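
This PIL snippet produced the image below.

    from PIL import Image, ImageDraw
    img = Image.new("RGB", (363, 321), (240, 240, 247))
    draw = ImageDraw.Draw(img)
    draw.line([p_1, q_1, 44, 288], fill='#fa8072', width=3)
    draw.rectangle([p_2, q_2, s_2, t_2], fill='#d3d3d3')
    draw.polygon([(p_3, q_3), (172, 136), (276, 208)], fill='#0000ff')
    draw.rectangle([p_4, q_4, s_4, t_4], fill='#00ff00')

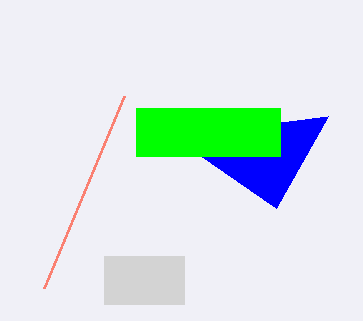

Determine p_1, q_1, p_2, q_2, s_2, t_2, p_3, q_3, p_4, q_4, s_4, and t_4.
p_1 = 124; q_1 = 96; p_2 = 104; q_2 = 256; s_2 = 184; t_2 = 304; p_3 = 328; q_3 = 116; p_4 = 136; q_4 = 108; s_4 = 280; t_4 = 156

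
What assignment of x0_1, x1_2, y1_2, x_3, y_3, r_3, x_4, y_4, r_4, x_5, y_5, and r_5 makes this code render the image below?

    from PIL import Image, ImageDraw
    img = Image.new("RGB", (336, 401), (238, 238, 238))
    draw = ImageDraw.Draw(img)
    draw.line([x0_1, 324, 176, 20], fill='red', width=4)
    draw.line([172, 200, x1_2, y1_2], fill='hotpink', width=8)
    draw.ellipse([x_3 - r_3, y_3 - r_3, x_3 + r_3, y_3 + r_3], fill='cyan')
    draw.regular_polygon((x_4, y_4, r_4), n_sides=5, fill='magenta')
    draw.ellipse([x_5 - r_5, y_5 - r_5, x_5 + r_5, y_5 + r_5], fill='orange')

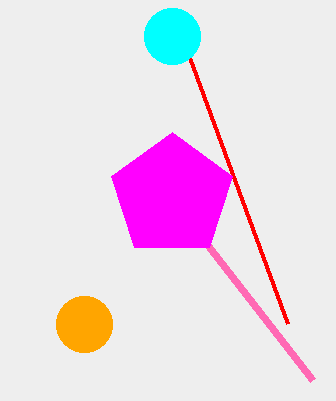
x0_1 = 288
x1_2 = 312
y1_2 = 380
x_3 = 172
y_3 = 36
r_3 = 28
x_4 = 172
y_4 = 196
r_4 = 64
x_5 = 84
y_5 = 324
r_5 = 28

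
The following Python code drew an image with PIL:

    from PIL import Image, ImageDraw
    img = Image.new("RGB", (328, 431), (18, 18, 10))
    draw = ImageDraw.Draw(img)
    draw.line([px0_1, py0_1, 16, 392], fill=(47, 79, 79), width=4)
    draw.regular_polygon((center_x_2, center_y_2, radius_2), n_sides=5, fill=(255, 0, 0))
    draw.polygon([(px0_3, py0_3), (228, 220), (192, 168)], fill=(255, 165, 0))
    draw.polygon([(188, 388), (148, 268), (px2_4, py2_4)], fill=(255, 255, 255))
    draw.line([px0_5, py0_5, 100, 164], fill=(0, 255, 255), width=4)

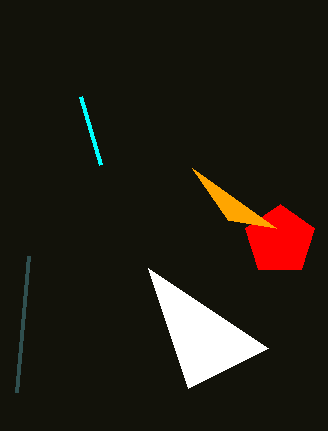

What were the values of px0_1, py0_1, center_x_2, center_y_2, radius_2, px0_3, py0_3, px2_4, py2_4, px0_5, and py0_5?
px0_1 = 28
py0_1 = 256
center_x_2 = 280
center_y_2 = 240
radius_2 = 36
px0_3 = 276
py0_3 = 228
px2_4 = 268
py2_4 = 348
px0_5 = 80
py0_5 = 96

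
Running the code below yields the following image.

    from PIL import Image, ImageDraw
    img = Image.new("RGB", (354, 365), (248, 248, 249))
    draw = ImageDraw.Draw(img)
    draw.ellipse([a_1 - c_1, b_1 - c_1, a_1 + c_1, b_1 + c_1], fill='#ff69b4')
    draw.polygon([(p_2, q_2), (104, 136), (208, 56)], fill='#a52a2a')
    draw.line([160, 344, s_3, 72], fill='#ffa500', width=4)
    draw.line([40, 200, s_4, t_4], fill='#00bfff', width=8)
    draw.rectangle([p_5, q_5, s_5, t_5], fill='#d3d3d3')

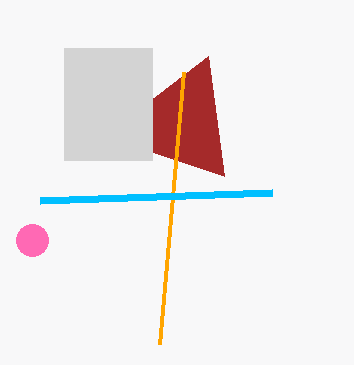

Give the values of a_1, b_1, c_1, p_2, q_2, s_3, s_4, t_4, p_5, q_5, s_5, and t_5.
a_1 = 32
b_1 = 240
c_1 = 16
p_2 = 224
q_2 = 176
s_3 = 184
s_4 = 272
t_4 = 192
p_5 = 64
q_5 = 48
s_5 = 152
t_5 = 160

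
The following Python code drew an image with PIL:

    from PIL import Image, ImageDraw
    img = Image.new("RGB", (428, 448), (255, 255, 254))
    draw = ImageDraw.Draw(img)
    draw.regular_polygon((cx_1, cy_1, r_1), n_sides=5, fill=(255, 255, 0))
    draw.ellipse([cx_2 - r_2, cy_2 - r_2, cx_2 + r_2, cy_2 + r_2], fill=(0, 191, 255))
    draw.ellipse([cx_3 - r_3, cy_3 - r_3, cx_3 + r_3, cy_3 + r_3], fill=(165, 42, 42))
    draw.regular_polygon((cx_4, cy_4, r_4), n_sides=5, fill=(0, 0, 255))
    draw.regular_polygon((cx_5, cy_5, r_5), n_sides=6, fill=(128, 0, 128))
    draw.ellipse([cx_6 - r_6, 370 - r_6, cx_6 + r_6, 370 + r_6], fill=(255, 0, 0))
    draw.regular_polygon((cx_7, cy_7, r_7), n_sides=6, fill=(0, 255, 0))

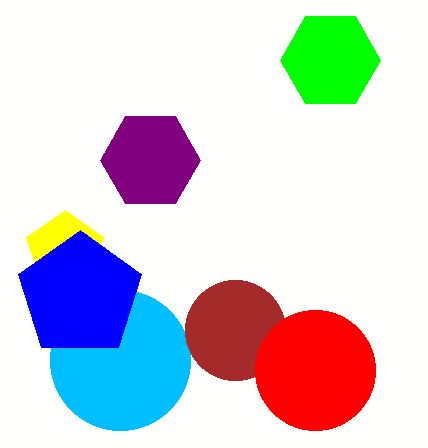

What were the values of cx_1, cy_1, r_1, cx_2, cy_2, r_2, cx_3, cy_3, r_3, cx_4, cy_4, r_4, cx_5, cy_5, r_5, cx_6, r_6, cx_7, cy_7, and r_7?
cx_1 = 65, cy_1 = 250, r_1 = 40, cx_2 = 120, cy_2 = 360, r_2 = 70, cx_3 = 235, cy_3 = 330, r_3 = 50, cx_4 = 80, cy_4 = 295, r_4 = 65, cx_5 = 150, cy_5 = 160, r_5 = 50, cx_6 = 315, r_6 = 60, cx_7 = 330, cy_7 = 60, r_7 = 50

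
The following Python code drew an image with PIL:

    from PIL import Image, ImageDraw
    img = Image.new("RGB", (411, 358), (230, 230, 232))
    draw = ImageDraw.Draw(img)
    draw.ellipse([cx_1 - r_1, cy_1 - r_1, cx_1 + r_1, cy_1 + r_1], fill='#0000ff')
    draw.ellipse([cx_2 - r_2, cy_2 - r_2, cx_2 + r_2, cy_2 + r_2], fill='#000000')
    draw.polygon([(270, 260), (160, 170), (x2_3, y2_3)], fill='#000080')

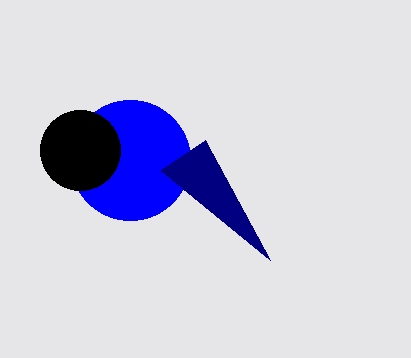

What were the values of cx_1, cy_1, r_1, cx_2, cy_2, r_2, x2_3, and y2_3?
cx_1 = 130, cy_1 = 160, r_1 = 60, cx_2 = 80, cy_2 = 150, r_2 = 40, x2_3 = 205, y2_3 = 140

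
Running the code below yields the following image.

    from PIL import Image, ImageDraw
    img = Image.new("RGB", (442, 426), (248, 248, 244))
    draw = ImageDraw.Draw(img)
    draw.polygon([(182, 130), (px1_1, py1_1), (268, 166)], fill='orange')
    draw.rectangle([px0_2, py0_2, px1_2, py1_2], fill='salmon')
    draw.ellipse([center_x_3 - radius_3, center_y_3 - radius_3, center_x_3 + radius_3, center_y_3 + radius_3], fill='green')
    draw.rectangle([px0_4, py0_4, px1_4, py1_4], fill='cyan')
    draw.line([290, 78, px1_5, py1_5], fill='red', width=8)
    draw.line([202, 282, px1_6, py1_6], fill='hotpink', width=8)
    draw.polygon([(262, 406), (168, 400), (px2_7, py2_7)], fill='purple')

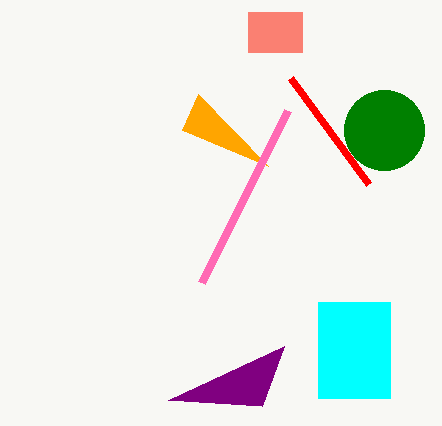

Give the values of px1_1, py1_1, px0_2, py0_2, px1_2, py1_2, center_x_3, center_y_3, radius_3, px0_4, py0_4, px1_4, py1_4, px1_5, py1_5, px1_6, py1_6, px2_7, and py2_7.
px1_1 = 198, py1_1 = 94, px0_2 = 248, py0_2 = 12, px1_2 = 302, py1_2 = 52, center_x_3 = 384, center_y_3 = 130, radius_3 = 40, px0_4 = 318, py0_4 = 302, px1_4 = 390, py1_4 = 398, px1_5 = 368, py1_5 = 184, px1_6 = 288, py1_6 = 110, px2_7 = 284, py2_7 = 346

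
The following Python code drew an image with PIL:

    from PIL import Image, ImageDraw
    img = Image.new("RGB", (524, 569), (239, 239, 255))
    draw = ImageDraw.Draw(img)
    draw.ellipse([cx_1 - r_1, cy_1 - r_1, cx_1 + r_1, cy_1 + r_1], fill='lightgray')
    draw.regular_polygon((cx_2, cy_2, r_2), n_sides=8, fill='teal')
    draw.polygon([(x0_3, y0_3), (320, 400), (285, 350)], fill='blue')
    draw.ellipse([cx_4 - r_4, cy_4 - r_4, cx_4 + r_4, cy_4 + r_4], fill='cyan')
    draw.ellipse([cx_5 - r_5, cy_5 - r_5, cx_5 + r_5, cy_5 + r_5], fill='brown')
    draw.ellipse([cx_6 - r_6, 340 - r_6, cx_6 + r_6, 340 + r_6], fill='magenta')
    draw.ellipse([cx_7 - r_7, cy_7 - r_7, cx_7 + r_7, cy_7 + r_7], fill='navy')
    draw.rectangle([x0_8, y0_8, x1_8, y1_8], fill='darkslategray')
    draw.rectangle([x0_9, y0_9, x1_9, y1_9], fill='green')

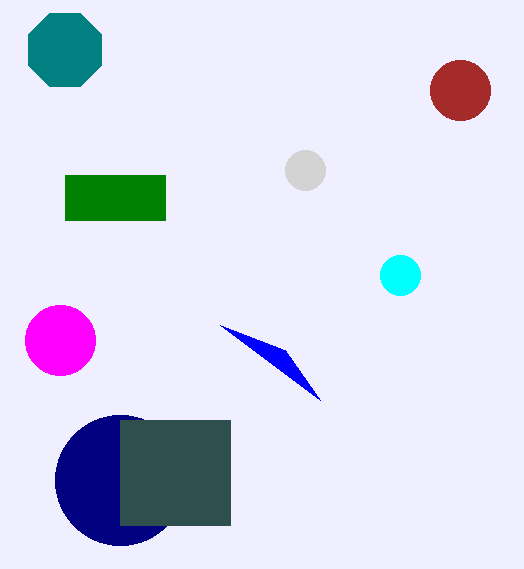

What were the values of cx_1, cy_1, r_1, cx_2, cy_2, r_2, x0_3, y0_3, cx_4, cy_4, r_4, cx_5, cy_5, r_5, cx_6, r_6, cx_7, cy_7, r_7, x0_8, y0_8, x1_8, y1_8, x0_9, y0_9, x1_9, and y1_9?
cx_1 = 305, cy_1 = 170, r_1 = 20, cx_2 = 65, cy_2 = 50, r_2 = 40, x0_3 = 220, y0_3 = 325, cx_4 = 400, cy_4 = 275, r_4 = 20, cx_5 = 460, cy_5 = 90, r_5 = 30, cx_6 = 60, r_6 = 35, cx_7 = 120, cy_7 = 480, r_7 = 65, x0_8 = 120, y0_8 = 420, x1_8 = 230, y1_8 = 525, x0_9 = 65, y0_9 = 175, x1_9 = 165, y1_9 = 220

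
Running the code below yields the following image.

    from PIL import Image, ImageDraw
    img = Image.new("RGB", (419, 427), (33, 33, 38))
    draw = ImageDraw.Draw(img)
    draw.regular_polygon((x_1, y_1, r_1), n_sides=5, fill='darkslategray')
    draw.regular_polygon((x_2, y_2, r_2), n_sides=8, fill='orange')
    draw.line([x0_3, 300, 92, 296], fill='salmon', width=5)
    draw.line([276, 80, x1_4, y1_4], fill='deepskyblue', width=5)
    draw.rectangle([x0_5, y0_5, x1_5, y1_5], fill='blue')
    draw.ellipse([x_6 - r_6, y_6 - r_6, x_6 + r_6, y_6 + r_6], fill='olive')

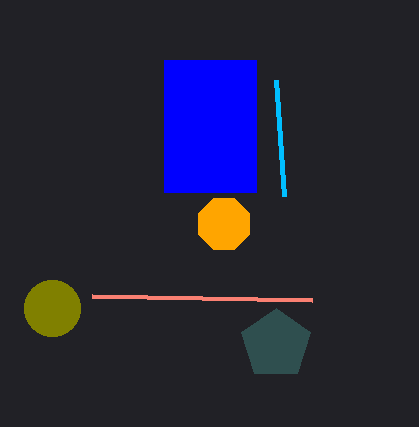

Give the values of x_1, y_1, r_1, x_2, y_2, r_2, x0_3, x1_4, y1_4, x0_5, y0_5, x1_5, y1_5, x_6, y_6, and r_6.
x_1 = 276, y_1 = 344, r_1 = 36, x_2 = 224, y_2 = 224, r_2 = 28, x0_3 = 312, x1_4 = 284, y1_4 = 196, x0_5 = 164, y0_5 = 60, x1_5 = 256, y1_5 = 192, x_6 = 52, y_6 = 308, r_6 = 28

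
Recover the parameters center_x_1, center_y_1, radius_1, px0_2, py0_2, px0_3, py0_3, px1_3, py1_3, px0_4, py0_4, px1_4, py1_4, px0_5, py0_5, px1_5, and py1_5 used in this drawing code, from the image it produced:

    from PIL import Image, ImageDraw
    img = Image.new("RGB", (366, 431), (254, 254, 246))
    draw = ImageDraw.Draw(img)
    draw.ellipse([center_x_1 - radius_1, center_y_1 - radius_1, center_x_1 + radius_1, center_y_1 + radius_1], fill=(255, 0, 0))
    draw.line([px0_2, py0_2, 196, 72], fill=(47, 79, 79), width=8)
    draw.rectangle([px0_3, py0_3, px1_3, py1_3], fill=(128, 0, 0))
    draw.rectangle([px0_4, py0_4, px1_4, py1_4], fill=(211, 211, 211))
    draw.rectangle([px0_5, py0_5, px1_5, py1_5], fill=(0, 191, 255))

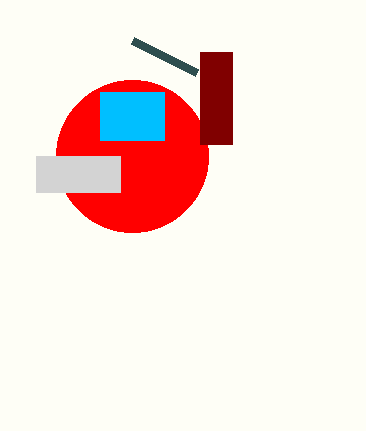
center_x_1 = 132, center_y_1 = 156, radius_1 = 76, px0_2 = 132, py0_2 = 40, px0_3 = 200, py0_3 = 52, px1_3 = 232, py1_3 = 144, px0_4 = 36, py0_4 = 156, px1_4 = 120, py1_4 = 192, px0_5 = 100, py0_5 = 92, px1_5 = 164, py1_5 = 140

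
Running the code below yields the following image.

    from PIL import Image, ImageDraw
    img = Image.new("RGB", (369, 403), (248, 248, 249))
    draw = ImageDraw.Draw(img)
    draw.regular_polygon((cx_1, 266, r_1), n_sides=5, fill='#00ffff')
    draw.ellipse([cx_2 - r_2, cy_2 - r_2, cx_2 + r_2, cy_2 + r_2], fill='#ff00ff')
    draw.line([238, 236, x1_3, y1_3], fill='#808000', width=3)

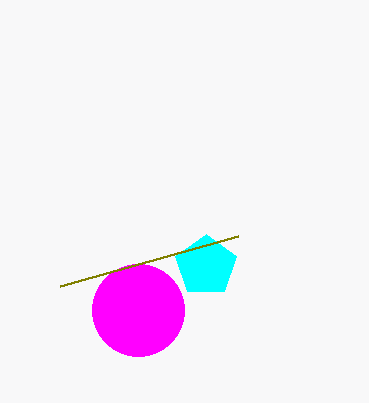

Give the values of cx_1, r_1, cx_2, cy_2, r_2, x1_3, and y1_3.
cx_1 = 206
r_1 = 32
cx_2 = 138
cy_2 = 310
r_2 = 46
x1_3 = 60
y1_3 = 286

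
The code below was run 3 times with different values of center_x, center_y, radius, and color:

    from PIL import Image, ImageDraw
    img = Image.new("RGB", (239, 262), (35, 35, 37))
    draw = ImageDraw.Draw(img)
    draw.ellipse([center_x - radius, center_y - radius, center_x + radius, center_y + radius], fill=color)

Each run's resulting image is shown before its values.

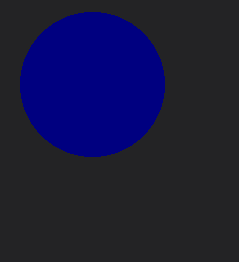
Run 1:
center_x = 92, center_y = 84, radius = 72, color = 'navy'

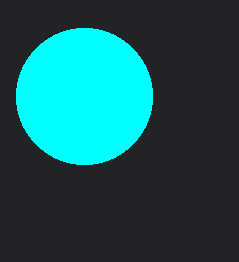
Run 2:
center_x = 84; center_y = 96; radius = 68; color = 'cyan'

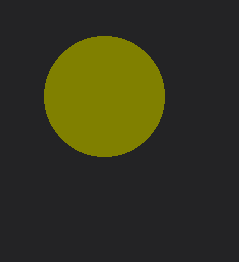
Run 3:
center_x = 104
center_y = 96
radius = 60
color = 'olive'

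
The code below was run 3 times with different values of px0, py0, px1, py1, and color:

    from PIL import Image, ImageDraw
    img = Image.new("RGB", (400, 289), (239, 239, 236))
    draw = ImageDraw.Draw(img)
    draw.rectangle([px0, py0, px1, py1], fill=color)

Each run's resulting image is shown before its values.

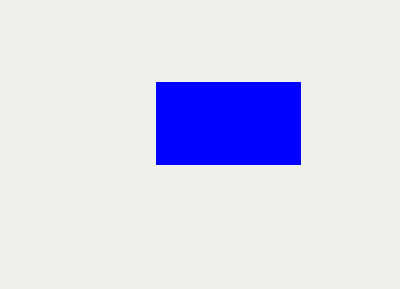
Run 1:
px0 = 156, py0 = 82, px1 = 300, py1 = 164, color = 'blue'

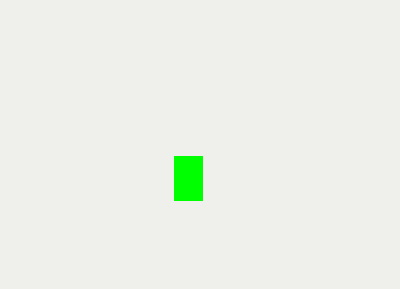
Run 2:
px0 = 174
py0 = 156
px1 = 202
py1 = 200
color = 'lime'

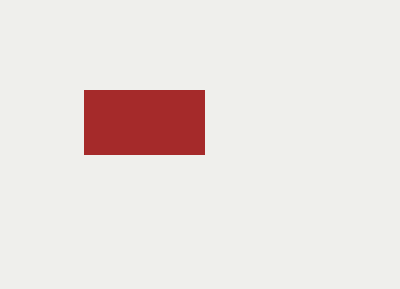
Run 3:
px0 = 84
py0 = 90
px1 = 204
py1 = 154
color = 'brown'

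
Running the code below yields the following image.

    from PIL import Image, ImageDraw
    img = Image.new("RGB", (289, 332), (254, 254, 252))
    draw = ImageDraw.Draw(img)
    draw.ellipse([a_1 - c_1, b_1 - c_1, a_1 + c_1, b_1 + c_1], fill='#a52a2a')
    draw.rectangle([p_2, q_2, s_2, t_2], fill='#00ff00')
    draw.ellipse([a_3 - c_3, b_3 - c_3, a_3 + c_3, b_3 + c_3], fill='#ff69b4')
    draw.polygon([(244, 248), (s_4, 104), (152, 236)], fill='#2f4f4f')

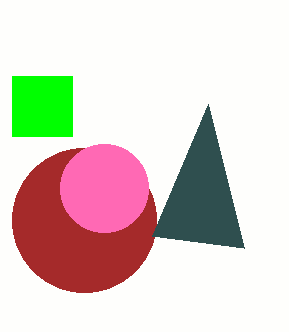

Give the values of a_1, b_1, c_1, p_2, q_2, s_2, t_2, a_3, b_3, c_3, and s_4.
a_1 = 84; b_1 = 220; c_1 = 72; p_2 = 12; q_2 = 76; s_2 = 72; t_2 = 136; a_3 = 104; b_3 = 188; c_3 = 44; s_4 = 208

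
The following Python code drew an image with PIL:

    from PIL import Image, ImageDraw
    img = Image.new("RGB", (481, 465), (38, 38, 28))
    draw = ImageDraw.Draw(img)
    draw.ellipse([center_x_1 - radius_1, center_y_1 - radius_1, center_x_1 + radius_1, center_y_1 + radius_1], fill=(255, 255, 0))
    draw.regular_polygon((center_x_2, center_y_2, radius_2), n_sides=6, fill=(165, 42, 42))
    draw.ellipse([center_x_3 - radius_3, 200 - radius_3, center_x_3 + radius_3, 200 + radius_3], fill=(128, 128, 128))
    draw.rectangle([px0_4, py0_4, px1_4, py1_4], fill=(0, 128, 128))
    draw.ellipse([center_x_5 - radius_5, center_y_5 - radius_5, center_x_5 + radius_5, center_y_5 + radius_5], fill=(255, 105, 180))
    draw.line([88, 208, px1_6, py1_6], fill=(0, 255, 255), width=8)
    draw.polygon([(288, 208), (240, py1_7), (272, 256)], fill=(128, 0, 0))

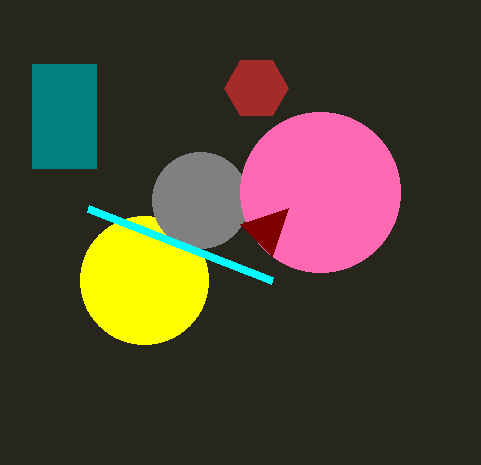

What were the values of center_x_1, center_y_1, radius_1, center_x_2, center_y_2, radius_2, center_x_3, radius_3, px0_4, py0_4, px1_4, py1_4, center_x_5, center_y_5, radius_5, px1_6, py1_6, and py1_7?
center_x_1 = 144; center_y_1 = 280; radius_1 = 64; center_x_2 = 256; center_y_2 = 88; radius_2 = 32; center_x_3 = 200; radius_3 = 48; px0_4 = 32; py0_4 = 64; px1_4 = 96; py1_4 = 168; center_x_5 = 320; center_y_5 = 192; radius_5 = 80; px1_6 = 272; py1_6 = 280; py1_7 = 224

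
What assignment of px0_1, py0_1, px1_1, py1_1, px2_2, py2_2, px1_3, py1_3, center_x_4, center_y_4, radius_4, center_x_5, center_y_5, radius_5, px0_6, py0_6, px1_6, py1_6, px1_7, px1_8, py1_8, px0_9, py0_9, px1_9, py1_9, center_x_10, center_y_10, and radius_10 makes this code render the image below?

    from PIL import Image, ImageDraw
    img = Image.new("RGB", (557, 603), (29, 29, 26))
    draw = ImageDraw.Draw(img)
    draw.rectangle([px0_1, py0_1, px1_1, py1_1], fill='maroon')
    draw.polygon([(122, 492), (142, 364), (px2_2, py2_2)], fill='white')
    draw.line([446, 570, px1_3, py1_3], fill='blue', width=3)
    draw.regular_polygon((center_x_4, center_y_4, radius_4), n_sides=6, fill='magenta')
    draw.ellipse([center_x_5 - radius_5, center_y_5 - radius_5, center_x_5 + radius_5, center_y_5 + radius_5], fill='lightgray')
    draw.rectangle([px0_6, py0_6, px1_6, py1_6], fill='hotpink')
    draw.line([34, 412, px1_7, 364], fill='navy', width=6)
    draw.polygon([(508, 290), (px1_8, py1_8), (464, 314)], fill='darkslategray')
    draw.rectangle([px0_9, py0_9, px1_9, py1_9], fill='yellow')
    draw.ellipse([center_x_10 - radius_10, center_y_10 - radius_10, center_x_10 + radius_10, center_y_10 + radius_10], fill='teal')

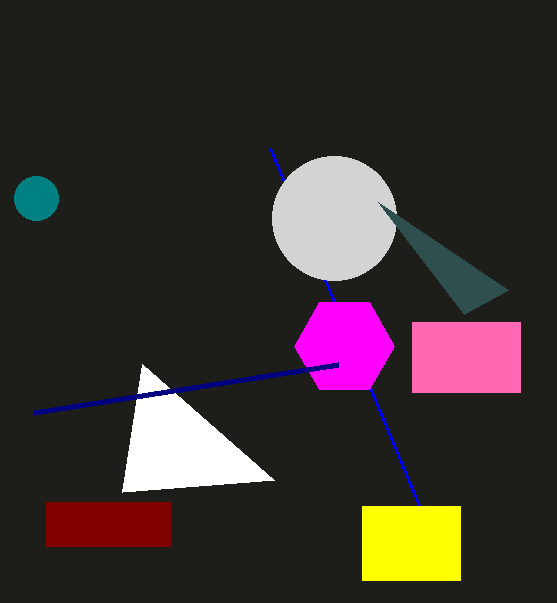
px0_1 = 46; py0_1 = 502; px1_1 = 170; py1_1 = 546; px2_2 = 274; py2_2 = 480; px1_3 = 270; py1_3 = 148; center_x_4 = 344; center_y_4 = 346; radius_4 = 50; center_x_5 = 334; center_y_5 = 218; radius_5 = 62; px0_6 = 412; py0_6 = 322; px1_6 = 520; py1_6 = 392; px1_7 = 338; px1_8 = 378; py1_8 = 202; px0_9 = 362; py0_9 = 506; px1_9 = 460; py1_9 = 580; center_x_10 = 36; center_y_10 = 198; radius_10 = 22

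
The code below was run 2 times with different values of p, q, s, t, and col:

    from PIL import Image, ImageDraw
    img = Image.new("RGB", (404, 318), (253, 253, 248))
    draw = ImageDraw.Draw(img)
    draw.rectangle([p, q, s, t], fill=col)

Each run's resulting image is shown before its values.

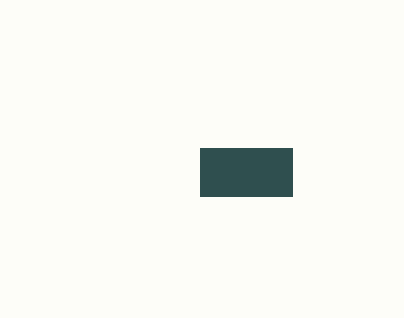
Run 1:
p = 200; q = 148; s = 292; t = 196; col = 'darkslategray'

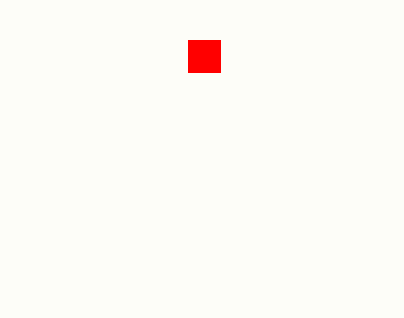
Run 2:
p = 188, q = 40, s = 220, t = 72, col = 'red'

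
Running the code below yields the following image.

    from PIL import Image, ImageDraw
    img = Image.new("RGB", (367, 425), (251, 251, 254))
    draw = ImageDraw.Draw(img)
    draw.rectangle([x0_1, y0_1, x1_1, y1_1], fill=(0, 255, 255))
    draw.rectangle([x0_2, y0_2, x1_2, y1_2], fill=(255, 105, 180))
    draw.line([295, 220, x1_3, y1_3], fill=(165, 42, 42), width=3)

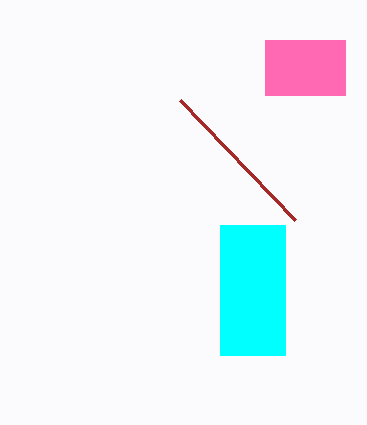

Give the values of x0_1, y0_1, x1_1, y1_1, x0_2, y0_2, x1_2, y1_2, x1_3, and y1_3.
x0_1 = 220
y0_1 = 225
x1_1 = 285
y1_1 = 355
x0_2 = 265
y0_2 = 40
x1_2 = 345
y1_2 = 95
x1_3 = 180
y1_3 = 100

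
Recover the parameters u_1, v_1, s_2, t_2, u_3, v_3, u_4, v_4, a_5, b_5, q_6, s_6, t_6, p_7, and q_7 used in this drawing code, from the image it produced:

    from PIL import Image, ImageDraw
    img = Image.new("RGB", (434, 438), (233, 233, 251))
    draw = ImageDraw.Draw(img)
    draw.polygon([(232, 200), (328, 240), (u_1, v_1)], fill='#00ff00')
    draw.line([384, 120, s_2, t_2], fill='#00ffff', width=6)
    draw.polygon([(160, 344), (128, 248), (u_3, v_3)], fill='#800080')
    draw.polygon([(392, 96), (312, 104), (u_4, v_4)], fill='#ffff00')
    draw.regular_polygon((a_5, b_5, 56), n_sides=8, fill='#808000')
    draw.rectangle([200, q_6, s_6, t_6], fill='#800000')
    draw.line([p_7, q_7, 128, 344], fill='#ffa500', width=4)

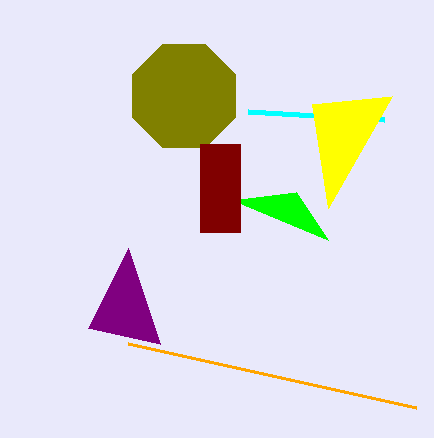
u_1 = 296; v_1 = 192; s_2 = 248; t_2 = 112; u_3 = 88; v_3 = 328; u_4 = 328; v_4 = 208; a_5 = 184; b_5 = 96; q_6 = 144; s_6 = 240; t_6 = 232; p_7 = 416; q_7 = 408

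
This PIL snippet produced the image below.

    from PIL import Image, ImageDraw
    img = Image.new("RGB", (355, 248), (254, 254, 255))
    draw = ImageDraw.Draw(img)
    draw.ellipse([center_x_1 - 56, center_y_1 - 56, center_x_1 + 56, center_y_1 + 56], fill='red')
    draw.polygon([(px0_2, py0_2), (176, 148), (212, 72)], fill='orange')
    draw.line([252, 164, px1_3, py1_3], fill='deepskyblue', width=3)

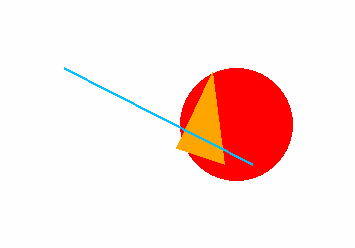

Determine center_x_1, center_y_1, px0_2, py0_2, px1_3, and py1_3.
center_x_1 = 236, center_y_1 = 124, px0_2 = 224, py0_2 = 164, px1_3 = 64, py1_3 = 68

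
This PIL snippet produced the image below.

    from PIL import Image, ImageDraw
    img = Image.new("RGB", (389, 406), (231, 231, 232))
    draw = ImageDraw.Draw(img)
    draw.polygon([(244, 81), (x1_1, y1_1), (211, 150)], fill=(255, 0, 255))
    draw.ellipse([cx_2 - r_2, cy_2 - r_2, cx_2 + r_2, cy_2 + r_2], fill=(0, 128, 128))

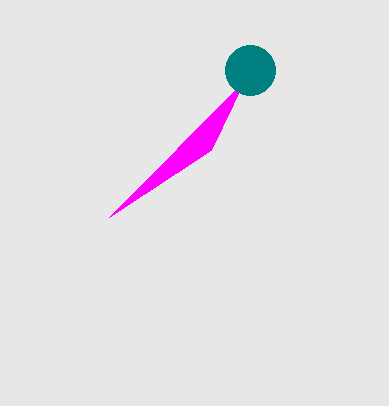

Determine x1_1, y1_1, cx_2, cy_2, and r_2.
x1_1 = 109, y1_1 = 217, cx_2 = 250, cy_2 = 70, r_2 = 25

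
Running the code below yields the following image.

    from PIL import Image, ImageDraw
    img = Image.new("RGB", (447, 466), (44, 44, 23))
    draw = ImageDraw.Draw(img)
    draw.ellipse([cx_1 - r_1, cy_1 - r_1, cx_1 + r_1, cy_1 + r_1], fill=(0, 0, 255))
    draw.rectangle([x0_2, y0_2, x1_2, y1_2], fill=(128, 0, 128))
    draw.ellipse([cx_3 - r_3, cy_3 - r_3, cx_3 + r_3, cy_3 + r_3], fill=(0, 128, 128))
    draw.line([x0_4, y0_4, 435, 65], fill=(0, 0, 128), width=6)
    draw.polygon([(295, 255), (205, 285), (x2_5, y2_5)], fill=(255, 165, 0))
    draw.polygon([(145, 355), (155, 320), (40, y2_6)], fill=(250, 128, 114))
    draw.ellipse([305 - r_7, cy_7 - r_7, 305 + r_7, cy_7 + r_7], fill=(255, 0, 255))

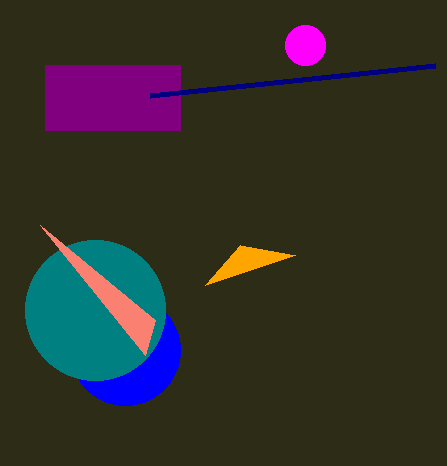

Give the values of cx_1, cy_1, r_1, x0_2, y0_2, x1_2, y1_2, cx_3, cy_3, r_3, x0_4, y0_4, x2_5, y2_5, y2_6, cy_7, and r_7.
cx_1 = 125, cy_1 = 350, r_1 = 55, x0_2 = 45, y0_2 = 65, x1_2 = 180, y1_2 = 130, cx_3 = 95, cy_3 = 310, r_3 = 70, x0_4 = 150, y0_4 = 95, x2_5 = 240, y2_5 = 245, y2_6 = 225, cy_7 = 45, r_7 = 20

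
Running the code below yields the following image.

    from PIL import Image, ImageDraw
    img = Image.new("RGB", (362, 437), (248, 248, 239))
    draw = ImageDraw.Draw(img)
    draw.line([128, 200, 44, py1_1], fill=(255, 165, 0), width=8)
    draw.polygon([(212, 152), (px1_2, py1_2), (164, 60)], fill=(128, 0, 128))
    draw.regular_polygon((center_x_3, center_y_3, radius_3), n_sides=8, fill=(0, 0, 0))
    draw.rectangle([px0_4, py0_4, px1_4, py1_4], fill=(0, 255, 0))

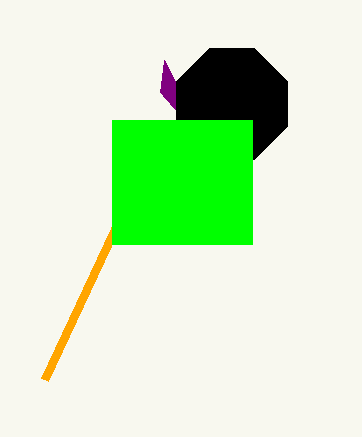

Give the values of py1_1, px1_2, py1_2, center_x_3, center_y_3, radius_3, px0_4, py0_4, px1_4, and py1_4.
py1_1 = 380
px1_2 = 160
py1_2 = 92
center_x_3 = 232
center_y_3 = 104
radius_3 = 60
px0_4 = 112
py0_4 = 120
px1_4 = 252
py1_4 = 244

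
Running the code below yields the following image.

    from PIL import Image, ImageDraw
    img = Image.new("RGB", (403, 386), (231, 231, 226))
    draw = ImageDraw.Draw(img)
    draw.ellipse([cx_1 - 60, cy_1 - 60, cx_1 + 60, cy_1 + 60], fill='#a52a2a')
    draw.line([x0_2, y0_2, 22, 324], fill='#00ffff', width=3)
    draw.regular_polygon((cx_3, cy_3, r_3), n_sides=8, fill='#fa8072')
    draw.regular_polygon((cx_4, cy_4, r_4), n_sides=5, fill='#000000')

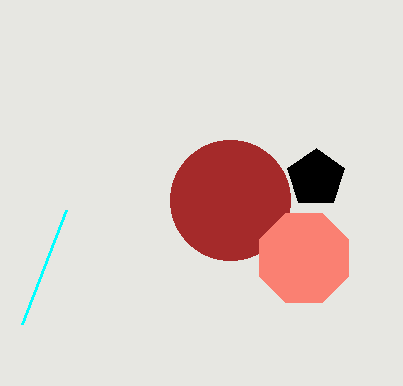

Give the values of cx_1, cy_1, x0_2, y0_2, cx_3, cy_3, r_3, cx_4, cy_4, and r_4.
cx_1 = 230
cy_1 = 200
x0_2 = 66
y0_2 = 210
cx_3 = 304
cy_3 = 258
r_3 = 48
cx_4 = 316
cy_4 = 178
r_4 = 30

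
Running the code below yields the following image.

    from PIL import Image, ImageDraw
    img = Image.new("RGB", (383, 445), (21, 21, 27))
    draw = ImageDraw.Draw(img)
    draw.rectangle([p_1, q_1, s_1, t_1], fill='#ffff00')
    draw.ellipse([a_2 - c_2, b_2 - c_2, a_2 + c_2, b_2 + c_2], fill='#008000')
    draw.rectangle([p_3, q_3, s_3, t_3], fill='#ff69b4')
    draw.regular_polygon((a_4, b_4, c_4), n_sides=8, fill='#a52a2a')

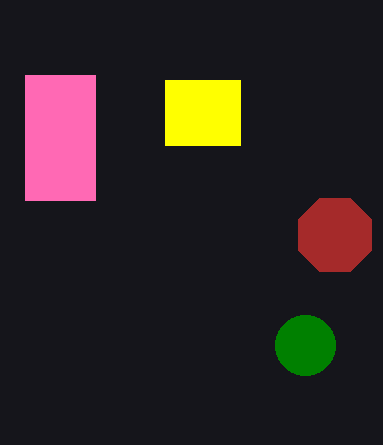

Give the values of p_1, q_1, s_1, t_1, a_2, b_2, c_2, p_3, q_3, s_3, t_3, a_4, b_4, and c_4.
p_1 = 165; q_1 = 80; s_1 = 240; t_1 = 145; a_2 = 305; b_2 = 345; c_2 = 30; p_3 = 25; q_3 = 75; s_3 = 95; t_3 = 200; a_4 = 335; b_4 = 235; c_4 = 40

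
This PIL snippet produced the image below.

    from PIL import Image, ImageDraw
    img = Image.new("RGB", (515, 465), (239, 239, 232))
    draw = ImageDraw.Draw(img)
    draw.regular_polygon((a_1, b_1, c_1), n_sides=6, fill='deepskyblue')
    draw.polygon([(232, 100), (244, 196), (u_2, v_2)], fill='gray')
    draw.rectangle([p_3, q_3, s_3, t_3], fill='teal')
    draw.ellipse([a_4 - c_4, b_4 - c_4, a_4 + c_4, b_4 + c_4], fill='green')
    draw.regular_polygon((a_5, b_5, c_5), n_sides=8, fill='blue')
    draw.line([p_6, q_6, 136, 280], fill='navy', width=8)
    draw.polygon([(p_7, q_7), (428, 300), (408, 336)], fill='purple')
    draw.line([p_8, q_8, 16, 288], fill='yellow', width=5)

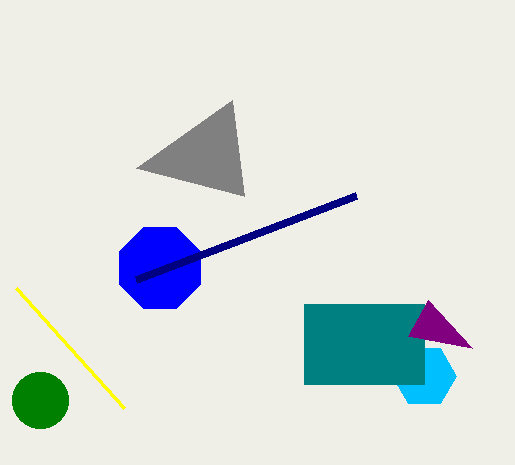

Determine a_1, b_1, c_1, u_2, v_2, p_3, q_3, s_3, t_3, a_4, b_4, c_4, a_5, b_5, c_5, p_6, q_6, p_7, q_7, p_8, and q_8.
a_1 = 424, b_1 = 376, c_1 = 32, u_2 = 136, v_2 = 168, p_3 = 304, q_3 = 304, s_3 = 424, t_3 = 384, a_4 = 40, b_4 = 400, c_4 = 28, a_5 = 160, b_5 = 268, c_5 = 44, p_6 = 356, q_6 = 196, p_7 = 472, q_7 = 348, p_8 = 124, q_8 = 408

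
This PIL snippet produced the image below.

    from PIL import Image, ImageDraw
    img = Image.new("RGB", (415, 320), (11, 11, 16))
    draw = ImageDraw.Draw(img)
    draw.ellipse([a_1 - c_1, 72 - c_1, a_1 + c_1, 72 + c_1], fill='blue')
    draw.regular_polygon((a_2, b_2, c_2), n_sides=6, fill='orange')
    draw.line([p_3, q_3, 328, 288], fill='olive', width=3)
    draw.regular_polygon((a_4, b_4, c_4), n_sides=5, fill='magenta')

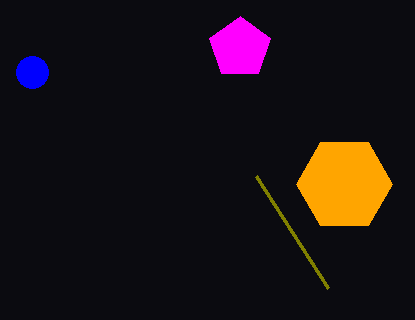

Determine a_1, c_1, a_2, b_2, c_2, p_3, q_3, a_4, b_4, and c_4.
a_1 = 32
c_1 = 16
a_2 = 344
b_2 = 184
c_2 = 48
p_3 = 256
q_3 = 176
a_4 = 240
b_4 = 48
c_4 = 32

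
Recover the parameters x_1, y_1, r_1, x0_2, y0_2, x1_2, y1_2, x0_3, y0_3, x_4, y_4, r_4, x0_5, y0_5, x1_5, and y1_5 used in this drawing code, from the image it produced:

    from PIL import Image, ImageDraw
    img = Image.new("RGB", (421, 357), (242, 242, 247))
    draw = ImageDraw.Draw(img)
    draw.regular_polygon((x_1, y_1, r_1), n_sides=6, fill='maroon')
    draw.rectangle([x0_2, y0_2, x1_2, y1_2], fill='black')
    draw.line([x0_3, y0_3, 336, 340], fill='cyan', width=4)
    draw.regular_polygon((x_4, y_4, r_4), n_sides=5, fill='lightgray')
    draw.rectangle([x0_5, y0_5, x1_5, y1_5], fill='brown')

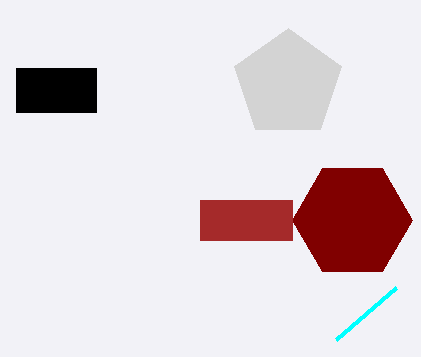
x_1 = 352, y_1 = 220, r_1 = 60, x0_2 = 16, y0_2 = 68, x1_2 = 96, y1_2 = 112, x0_3 = 396, y0_3 = 288, x_4 = 288, y_4 = 84, r_4 = 56, x0_5 = 200, y0_5 = 200, x1_5 = 292, y1_5 = 240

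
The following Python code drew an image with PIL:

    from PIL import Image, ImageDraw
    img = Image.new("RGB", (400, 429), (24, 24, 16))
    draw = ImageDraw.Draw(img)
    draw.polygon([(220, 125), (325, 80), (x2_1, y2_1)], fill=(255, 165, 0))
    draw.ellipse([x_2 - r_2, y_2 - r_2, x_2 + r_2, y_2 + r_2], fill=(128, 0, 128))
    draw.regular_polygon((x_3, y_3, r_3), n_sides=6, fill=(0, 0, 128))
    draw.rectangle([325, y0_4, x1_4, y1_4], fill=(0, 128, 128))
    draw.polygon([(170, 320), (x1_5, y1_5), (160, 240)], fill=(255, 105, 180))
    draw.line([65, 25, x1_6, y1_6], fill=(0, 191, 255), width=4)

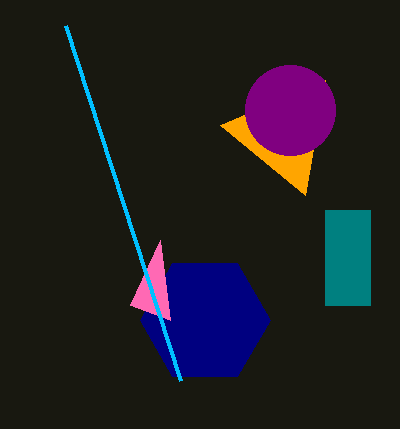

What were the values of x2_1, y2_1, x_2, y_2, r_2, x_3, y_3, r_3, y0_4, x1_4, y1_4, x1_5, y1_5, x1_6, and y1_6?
x2_1 = 305
y2_1 = 195
x_2 = 290
y_2 = 110
r_2 = 45
x_3 = 205
y_3 = 320
r_3 = 65
y0_4 = 210
x1_4 = 370
y1_4 = 305
x1_5 = 130
y1_5 = 305
x1_6 = 180
y1_6 = 380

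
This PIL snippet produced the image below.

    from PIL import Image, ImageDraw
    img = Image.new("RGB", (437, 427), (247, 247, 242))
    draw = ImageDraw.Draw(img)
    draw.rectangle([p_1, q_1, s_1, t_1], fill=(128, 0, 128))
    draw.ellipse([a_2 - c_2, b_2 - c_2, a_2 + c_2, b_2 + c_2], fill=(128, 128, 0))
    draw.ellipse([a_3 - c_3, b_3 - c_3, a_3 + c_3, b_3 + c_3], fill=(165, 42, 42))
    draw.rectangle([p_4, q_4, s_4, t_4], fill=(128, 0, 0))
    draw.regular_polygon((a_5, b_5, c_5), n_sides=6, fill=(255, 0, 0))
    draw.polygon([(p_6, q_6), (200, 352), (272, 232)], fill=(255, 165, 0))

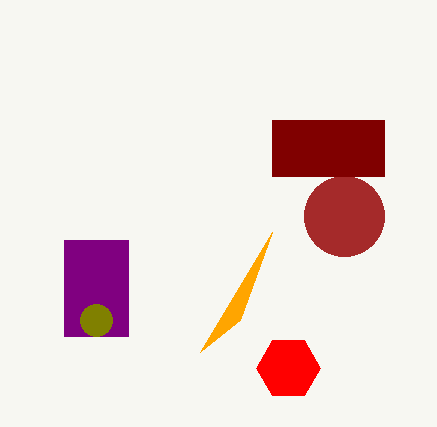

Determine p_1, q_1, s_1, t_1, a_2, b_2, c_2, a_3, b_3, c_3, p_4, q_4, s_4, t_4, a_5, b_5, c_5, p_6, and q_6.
p_1 = 64, q_1 = 240, s_1 = 128, t_1 = 336, a_2 = 96, b_2 = 320, c_2 = 16, a_3 = 344, b_3 = 216, c_3 = 40, p_4 = 272, q_4 = 120, s_4 = 384, t_4 = 176, a_5 = 288, b_5 = 368, c_5 = 32, p_6 = 240, q_6 = 320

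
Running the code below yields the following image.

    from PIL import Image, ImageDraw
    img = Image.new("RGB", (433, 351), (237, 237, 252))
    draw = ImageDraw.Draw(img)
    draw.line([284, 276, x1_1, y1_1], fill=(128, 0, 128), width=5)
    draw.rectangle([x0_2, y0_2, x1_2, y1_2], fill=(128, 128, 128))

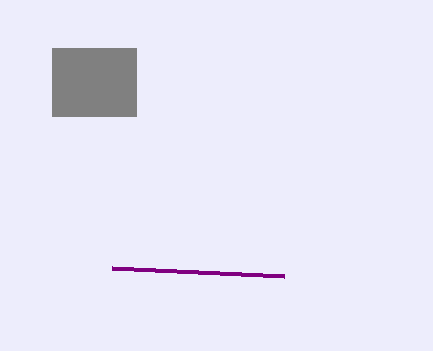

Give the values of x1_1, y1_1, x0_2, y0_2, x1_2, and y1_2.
x1_1 = 112; y1_1 = 268; x0_2 = 52; y0_2 = 48; x1_2 = 136; y1_2 = 116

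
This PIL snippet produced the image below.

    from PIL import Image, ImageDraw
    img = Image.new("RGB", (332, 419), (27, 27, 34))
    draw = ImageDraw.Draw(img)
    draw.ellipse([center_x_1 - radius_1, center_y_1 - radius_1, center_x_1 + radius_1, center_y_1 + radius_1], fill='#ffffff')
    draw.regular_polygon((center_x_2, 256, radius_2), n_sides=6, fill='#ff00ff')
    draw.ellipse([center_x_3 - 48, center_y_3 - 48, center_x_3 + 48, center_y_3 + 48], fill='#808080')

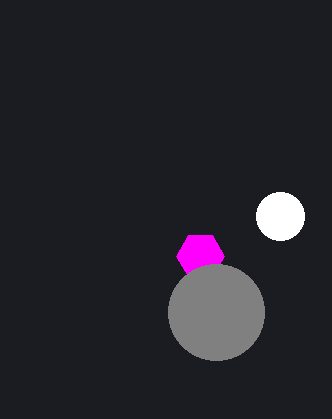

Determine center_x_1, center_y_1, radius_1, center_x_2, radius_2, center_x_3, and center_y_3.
center_x_1 = 280
center_y_1 = 216
radius_1 = 24
center_x_2 = 200
radius_2 = 24
center_x_3 = 216
center_y_3 = 312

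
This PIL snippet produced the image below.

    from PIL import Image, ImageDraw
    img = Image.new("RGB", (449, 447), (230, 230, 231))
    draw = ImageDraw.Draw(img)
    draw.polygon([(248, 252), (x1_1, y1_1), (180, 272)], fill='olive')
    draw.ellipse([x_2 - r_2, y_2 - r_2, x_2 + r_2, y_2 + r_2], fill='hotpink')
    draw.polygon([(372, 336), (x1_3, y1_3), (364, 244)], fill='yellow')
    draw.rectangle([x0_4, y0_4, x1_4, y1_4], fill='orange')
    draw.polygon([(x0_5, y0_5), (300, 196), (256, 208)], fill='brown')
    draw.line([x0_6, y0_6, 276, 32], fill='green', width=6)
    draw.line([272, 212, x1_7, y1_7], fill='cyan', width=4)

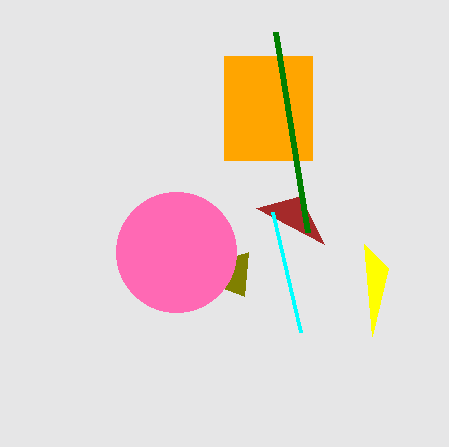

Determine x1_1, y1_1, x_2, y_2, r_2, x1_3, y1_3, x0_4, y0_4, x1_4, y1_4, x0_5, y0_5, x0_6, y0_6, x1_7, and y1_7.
x1_1 = 244
y1_1 = 296
x_2 = 176
y_2 = 252
r_2 = 60
x1_3 = 388
y1_3 = 268
x0_4 = 224
y0_4 = 56
x1_4 = 312
y1_4 = 160
x0_5 = 324
y0_5 = 244
x0_6 = 308
y0_6 = 232
x1_7 = 300
y1_7 = 332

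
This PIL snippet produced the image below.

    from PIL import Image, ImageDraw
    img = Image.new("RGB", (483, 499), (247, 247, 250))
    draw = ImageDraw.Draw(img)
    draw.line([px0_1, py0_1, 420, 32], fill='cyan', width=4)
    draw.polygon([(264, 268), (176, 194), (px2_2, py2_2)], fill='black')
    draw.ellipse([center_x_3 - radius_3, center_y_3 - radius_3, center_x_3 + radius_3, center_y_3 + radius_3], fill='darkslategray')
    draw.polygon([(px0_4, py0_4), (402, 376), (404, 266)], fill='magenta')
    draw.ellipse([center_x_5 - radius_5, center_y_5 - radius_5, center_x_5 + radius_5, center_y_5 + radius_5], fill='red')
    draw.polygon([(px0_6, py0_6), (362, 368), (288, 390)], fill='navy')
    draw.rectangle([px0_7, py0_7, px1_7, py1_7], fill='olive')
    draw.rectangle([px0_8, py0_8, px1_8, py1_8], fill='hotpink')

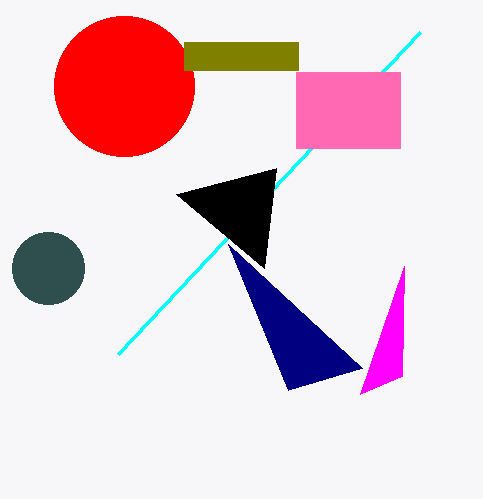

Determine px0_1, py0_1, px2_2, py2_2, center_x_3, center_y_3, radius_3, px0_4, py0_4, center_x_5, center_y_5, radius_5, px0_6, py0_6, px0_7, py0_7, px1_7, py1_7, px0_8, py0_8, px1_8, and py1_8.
px0_1 = 118; py0_1 = 354; px2_2 = 276; py2_2 = 168; center_x_3 = 48; center_y_3 = 268; radius_3 = 36; px0_4 = 360; py0_4 = 394; center_x_5 = 124; center_y_5 = 86; radius_5 = 70; px0_6 = 228; py0_6 = 244; px0_7 = 184; py0_7 = 42; px1_7 = 298; py1_7 = 70; px0_8 = 296; py0_8 = 72; px1_8 = 400; py1_8 = 148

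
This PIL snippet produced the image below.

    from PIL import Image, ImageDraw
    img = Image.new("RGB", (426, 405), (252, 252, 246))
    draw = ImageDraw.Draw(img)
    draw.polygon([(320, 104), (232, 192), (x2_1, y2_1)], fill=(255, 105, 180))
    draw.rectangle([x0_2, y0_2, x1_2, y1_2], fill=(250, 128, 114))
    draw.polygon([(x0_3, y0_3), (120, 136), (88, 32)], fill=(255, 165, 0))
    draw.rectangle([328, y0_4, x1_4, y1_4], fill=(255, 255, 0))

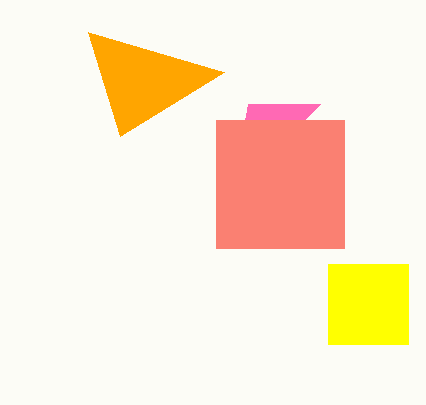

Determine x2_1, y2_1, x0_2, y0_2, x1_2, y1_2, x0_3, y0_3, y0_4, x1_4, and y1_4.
x2_1 = 248
y2_1 = 104
x0_2 = 216
y0_2 = 120
x1_2 = 344
y1_2 = 248
x0_3 = 224
y0_3 = 72
y0_4 = 264
x1_4 = 408
y1_4 = 344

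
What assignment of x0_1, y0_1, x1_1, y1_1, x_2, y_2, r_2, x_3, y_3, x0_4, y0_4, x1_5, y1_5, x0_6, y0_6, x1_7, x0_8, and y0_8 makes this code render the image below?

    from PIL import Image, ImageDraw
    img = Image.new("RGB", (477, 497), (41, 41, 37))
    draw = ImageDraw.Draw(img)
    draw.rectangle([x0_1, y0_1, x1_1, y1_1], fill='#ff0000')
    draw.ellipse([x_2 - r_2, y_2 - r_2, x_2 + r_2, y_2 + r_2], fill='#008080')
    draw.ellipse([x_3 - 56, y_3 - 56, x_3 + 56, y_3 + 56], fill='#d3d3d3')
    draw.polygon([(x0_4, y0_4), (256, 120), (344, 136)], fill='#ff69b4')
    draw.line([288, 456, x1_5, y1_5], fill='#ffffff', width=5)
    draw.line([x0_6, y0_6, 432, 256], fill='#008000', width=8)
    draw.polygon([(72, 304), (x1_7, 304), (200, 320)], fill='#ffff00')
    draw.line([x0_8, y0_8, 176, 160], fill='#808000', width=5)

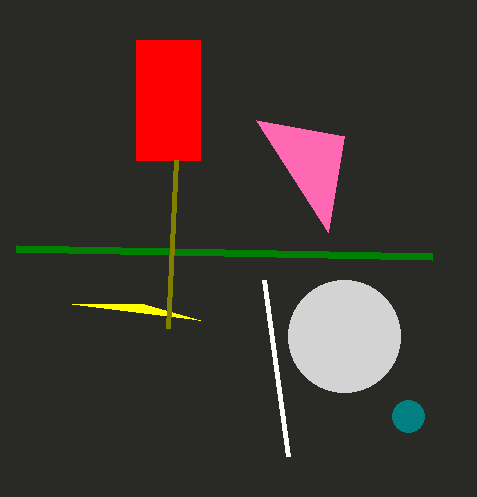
x0_1 = 136, y0_1 = 40, x1_1 = 200, y1_1 = 160, x_2 = 408, y_2 = 416, r_2 = 16, x_3 = 344, y_3 = 336, x0_4 = 328, y0_4 = 232, x1_5 = 264, y1_5 = 280, x0_6 = 16, y0_6 = 248, x1_7 = 144, x0_8 = 168, y0_8 = 328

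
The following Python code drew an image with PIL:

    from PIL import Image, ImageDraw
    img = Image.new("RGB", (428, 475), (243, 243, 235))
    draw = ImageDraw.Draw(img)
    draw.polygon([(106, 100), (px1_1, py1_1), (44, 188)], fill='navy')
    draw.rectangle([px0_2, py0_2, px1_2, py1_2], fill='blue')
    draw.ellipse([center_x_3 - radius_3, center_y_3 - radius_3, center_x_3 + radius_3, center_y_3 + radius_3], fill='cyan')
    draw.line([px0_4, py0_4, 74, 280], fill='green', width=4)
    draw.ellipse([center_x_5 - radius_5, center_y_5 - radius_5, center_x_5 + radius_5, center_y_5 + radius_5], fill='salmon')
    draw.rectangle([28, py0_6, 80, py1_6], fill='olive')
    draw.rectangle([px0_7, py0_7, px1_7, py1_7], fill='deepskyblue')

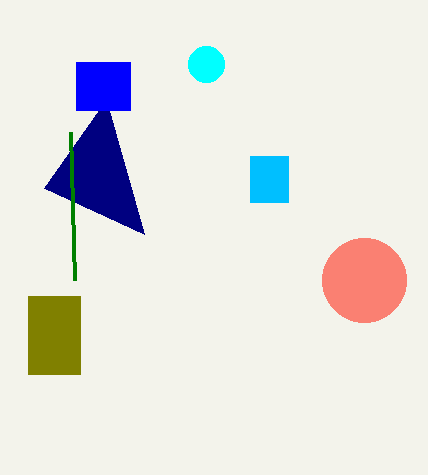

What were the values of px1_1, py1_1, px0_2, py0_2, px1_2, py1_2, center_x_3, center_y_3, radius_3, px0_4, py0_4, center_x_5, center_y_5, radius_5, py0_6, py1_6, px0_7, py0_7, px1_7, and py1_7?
px1_1 = 144; py1_1 = 234; px0_2 = 76; py0_2 = 62; px1_2 = 130; py1_2 = 110; center_x_3 = 206; center_y_3 = 64; radius_3 = 18; px0_4 = 70; py0_4 = 132; center_x_5 = 364; center_y_5 = 280; radius_5 = 42; py0_6 = 296; py1_6 = 374; px0_7 = 250; py0_7 = 156; px1_7 = 288; py1_7 = 202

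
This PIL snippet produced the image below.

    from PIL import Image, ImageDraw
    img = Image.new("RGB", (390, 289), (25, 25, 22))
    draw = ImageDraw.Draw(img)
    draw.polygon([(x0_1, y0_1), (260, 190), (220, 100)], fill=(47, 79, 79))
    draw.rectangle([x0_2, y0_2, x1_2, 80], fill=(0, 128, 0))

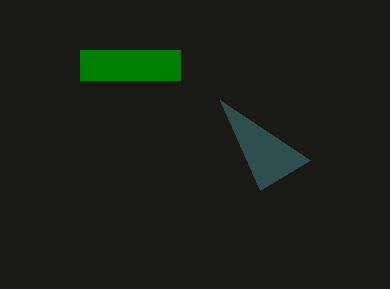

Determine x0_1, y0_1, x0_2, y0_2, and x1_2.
x0_1 = 310
y0_1 = 160
x0_2 = 80
y0_2 = 50
x1_2 = 180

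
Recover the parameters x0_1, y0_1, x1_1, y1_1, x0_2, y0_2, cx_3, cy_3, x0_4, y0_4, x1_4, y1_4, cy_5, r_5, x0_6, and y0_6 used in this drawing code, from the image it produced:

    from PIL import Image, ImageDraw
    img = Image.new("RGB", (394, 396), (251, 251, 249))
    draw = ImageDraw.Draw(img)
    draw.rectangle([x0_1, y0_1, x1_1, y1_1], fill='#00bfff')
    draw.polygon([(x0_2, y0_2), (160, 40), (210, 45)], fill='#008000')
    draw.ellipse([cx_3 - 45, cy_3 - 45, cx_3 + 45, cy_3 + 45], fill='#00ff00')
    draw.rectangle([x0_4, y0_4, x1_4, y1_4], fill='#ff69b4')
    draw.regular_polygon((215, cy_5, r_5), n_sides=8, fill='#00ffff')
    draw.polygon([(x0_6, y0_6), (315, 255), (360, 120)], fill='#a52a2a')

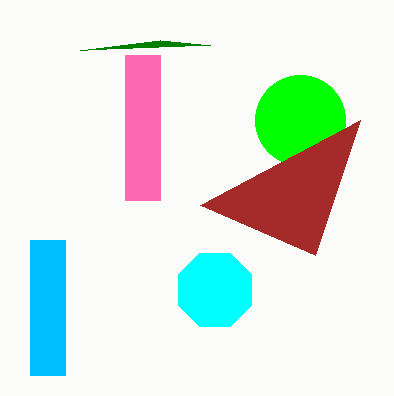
x0_1 = 30, y0_1 = 240, x1_1 = 65, y1_1 = 375, x0_2 = 80, y0_2 = 50, cx_3 = 300, cy_3 = 120, x0_4 = 125, y0_4 = 55, x1_4 = 160, y1_4 = 200, cy_5 = 290, r_5 = 40, x0_6 = 200, y0_6 = 205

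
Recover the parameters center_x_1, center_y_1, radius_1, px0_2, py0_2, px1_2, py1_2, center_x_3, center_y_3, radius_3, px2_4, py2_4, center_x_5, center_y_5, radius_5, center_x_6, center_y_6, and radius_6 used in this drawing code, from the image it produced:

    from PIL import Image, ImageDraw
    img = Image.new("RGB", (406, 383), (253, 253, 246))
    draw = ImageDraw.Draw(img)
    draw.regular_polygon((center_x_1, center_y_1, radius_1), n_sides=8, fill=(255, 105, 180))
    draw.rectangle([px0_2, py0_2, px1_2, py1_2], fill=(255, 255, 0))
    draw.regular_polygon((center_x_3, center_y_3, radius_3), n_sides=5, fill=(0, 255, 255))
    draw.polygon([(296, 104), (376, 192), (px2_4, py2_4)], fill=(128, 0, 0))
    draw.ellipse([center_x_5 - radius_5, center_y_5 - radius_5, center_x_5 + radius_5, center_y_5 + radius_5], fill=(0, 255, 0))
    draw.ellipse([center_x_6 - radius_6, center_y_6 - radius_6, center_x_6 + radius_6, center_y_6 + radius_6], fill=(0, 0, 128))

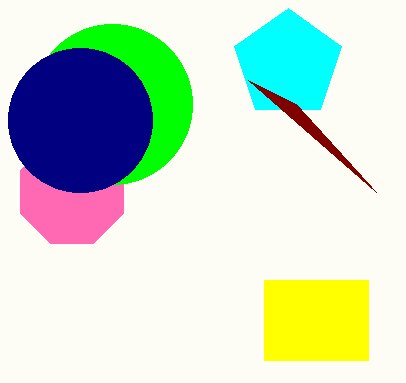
center_x_1 = 72, center_y_1 = 192, radius_1 = 56, px0_2 = 264, py0_2 = 280, px1_2 = 368, py1_2 = 360, center_x_3 = 288, center_y_3 = 64, radius_3 = 56, px2_4 = 248, py2_4 = 80, center_x_5 = 112, center_y_5 = 104, radius_5 = 80, center_x_6 = 80, center_y_6 = 120, radius_6 = 72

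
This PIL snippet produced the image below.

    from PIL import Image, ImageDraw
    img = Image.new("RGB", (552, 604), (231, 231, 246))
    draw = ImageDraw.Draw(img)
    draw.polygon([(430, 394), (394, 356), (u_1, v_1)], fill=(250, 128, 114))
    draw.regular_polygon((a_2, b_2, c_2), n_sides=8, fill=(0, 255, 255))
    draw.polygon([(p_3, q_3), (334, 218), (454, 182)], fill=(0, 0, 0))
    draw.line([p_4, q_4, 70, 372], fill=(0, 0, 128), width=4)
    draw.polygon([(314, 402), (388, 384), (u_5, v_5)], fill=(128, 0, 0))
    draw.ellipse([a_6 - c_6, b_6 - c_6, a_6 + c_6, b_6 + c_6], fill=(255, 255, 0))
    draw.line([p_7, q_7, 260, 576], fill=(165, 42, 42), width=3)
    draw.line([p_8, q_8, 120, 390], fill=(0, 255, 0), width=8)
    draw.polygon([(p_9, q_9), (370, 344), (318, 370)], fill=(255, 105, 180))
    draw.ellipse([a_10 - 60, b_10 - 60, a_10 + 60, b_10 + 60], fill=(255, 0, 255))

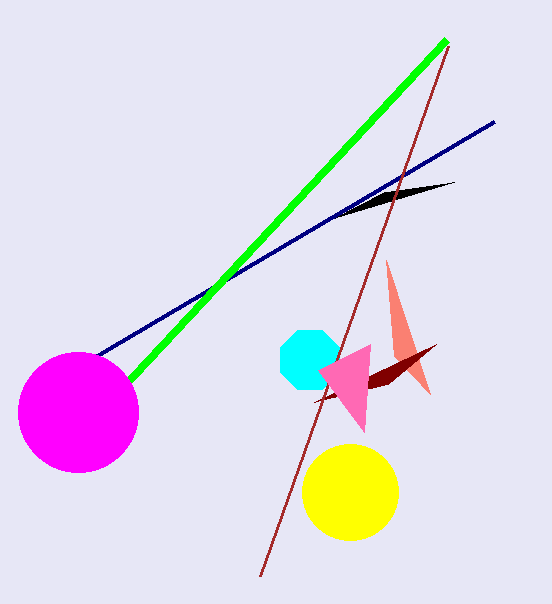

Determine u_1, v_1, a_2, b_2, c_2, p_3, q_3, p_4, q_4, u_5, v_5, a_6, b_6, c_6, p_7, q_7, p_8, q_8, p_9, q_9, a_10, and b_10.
u_1 = 386, v_1 = 260, a_2 = 310, b_2 = 360, c_2 = 32, p_3 = 384, q_3 = 192, p_4 = 494, q_4 = 122, u_5 = 436, v_5 = 344, a_6 = 350, b_6 = 492, c_6 = 48, p_7 = 448, q_7 = 46, p_8 = 446, q_8 = 40, p_9 = 364, q_9 = 432, a_10 = 78, b_10 = 412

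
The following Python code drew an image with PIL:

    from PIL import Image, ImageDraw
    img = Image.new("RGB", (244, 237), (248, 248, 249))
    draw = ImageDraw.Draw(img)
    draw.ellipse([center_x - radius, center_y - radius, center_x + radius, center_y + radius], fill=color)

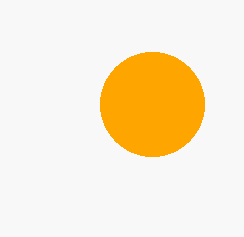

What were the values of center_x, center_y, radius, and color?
center_x = 152
center_y = 104
radius = 52
color = 'orange'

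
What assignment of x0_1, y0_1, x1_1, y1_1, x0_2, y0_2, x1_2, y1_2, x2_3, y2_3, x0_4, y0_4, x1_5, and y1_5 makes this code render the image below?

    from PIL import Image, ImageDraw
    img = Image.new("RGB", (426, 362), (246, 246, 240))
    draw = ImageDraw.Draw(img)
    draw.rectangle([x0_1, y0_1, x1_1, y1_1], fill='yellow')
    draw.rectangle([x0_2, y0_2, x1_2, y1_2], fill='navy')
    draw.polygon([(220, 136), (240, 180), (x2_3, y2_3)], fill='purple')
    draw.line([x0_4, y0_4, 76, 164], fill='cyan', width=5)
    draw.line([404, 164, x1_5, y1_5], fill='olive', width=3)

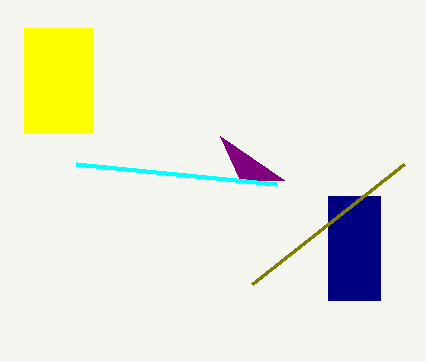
x0_1 = 24
y0_1 = 28
x1_1 = 92
y1_1 = 132
x0_2 = 328
y0_2 = 196
x1_2 = 380
y1_2 = 300
x2_3 = 284
y2_3 = 180
x0_4 = 276
y0_4 = 184
x1_5 = 252
y1_5 = 284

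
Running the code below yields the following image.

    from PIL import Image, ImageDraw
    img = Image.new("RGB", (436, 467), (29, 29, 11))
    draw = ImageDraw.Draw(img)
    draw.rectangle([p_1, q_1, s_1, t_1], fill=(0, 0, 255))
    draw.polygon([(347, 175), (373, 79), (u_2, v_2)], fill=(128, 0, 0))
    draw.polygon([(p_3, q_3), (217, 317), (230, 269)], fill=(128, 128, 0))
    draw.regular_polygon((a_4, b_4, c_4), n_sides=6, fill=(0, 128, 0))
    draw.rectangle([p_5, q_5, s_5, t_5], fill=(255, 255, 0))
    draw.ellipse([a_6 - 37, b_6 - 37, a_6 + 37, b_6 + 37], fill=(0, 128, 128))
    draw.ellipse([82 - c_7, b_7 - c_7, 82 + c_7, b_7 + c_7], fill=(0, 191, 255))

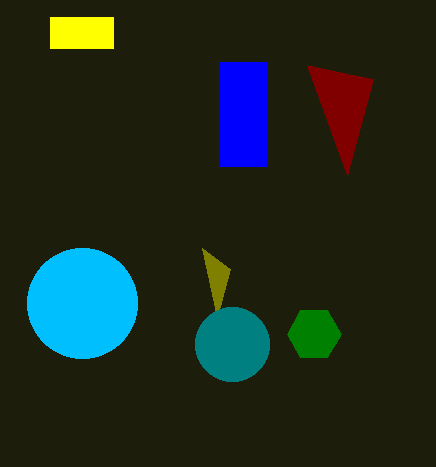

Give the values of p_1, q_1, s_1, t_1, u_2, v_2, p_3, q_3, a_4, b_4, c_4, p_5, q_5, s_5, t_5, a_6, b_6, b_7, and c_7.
p_1 = 220
q_1 = 62
s_1 = 267
t_1 = 166
u_2 = 307
v_2 = 65
p_3 = 202
q_3 = 248
a_4 = 314
b_4 = 334
c_4 = 27
p_5 = 50
q_5 = 17
s_5 = 113
t_5 = 48
a_6 = 232
b_6 = 344
b_7 = 303
c_7 = 55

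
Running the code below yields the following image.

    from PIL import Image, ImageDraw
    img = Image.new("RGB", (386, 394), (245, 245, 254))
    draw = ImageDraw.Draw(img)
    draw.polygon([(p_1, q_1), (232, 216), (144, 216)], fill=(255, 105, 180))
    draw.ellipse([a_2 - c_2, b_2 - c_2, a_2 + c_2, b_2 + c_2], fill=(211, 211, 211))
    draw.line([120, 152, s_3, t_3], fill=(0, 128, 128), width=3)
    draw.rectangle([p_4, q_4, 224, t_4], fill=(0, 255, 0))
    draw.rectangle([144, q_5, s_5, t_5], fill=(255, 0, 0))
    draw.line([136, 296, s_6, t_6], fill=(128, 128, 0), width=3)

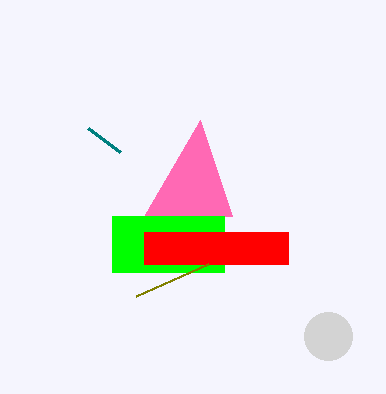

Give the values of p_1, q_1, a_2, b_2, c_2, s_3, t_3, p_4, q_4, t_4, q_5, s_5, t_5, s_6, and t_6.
p_1 = 200
q_1 = 120
a_2 = 328
b_2 = 336
c_2 = 24
s_3 = 88
t_3 = 128
p_4 = 112
q_4 = 216
t_4 = 272
q_5 = 232
s_5 = 288
t_5 = 264
s_6 = 208
t_6 = 264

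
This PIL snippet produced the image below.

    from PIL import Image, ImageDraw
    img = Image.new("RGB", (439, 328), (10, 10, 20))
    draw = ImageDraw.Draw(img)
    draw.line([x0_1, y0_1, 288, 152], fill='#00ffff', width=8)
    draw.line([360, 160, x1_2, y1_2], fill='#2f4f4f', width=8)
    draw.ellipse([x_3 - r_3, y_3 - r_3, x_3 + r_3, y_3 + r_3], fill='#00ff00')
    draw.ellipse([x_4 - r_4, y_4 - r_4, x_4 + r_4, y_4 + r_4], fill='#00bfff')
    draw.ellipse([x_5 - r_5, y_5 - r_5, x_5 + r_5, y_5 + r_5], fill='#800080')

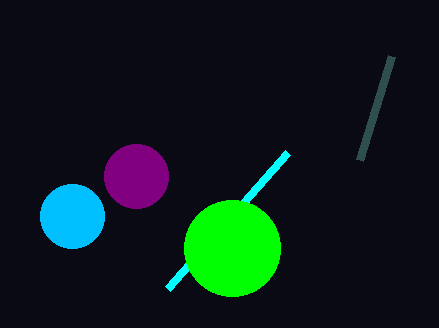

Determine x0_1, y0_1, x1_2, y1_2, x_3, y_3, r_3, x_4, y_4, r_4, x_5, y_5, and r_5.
x0_1 = 168, y0_1 = 288, x1_2 = 392, y1_2 = 56, x_3 = 232, y_3 = 248, r_3 = 48, x_4 = 72, y_4 = 216, r_4 = 32, x_5 = 136, y_5 = 176, r_5 = 32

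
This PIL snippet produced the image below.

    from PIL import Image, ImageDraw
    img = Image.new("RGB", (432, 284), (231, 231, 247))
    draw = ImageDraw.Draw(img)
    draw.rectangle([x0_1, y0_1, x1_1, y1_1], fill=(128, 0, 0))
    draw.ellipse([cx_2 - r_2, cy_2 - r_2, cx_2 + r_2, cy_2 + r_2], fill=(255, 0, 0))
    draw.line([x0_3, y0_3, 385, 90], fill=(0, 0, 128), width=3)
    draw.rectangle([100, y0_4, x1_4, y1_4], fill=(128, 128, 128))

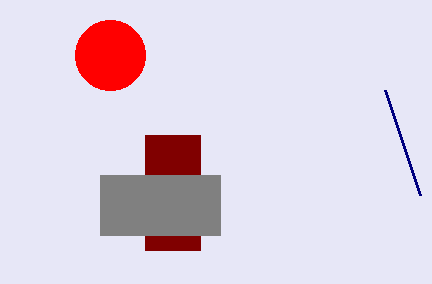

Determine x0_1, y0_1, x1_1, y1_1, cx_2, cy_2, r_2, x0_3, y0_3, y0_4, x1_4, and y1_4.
x0_1 = 145
y0_1 = 135
x1_1 = 200
y1_1 = 250
cx_2 = 110
cy_2 = 55
r_2 = 35
x0_3 = 420
y0_3 = 195
y0_4 = 175
x1_4 = 220
y1_4 = 235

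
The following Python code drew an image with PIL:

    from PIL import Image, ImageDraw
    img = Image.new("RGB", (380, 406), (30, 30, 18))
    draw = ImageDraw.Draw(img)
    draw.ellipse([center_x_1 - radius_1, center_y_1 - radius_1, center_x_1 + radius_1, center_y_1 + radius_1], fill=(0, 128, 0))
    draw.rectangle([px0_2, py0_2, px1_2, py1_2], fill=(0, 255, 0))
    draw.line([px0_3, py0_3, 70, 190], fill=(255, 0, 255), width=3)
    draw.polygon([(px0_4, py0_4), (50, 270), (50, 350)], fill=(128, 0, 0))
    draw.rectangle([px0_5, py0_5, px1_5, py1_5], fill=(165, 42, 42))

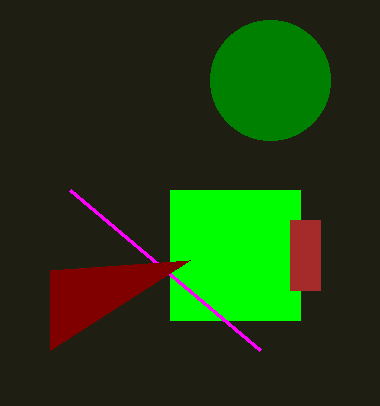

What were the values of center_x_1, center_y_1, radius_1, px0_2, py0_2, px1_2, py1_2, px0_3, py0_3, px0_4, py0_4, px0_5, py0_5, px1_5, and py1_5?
center_x_1 = 270, center_y_1 = 80, radius_1 = 60, px0_2 = 170, py0_2 = 190, px1_2 = 300, py1_2 = 320, px0_3 = 260, py0_3 = 350, px0_4 = 190, py0_4 = 260, px0_5 = 290, py0_5 = 220, px1_5 = 320, py1_5 = 290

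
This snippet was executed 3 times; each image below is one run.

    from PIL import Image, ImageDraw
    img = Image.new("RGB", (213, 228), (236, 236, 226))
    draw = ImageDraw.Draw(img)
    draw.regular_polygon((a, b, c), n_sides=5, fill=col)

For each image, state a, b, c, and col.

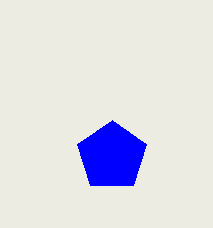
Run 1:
a = 112; b = 156; c = 36; col = 'blue'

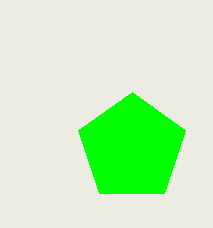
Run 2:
a = 132, b = 148, c = 56, col = 'lime'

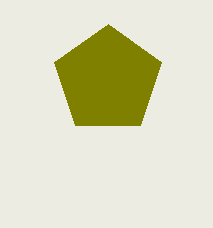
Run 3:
a = 108, b = 80, c = 56, col = 'olive'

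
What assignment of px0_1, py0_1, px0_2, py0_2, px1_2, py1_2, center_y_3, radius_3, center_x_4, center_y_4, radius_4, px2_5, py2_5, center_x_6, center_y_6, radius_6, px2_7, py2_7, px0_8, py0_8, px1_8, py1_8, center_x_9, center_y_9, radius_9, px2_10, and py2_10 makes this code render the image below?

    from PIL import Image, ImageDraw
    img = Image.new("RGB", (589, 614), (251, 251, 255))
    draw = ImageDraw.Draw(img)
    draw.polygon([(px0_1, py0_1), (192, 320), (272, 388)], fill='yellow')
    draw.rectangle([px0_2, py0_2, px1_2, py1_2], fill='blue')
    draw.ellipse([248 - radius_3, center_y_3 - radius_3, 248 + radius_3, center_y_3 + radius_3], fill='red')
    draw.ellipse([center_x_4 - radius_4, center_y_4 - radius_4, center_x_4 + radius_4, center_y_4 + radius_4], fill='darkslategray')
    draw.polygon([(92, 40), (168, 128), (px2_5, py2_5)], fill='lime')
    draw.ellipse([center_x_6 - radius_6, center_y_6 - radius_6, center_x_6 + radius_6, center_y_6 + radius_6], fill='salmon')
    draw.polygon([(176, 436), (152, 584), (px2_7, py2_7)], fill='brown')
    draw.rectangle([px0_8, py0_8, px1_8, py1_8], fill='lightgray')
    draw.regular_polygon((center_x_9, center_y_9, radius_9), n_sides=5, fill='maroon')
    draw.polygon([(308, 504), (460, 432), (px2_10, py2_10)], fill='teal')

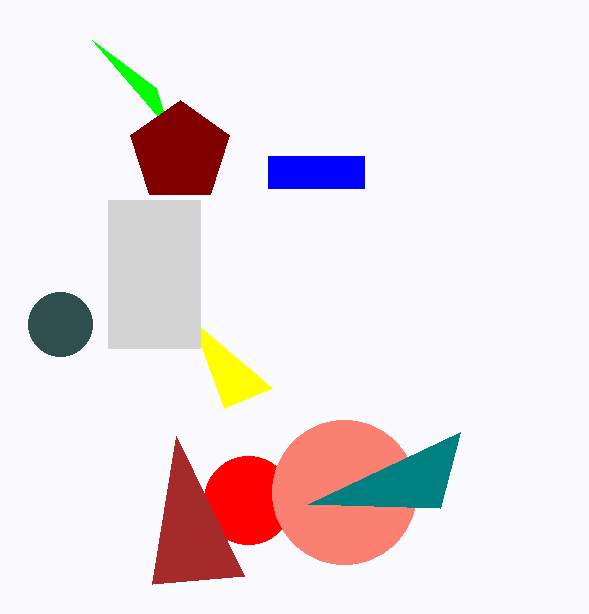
px0_1 = 224, py0_1 = 408, px0_2 = 268, py0_2 = 156, px1_2 = 364, py1_2 = 188, center_y_3 = 500, radius_3 = 44, center_x_4 = 60, center_y_4 = 324, radius_4 = 32, px2_5 = 156, py2_5 = 88, center_x_6 = 344, center_y_6 = 492, radius_6 = 72, px2_7 = 244, py2_7 = 576, px0_8 = 108, py0_8 = 200, px1_8 = 200, py1_8 = 348, center_x_9 = 180, center_y_9 = 152, radius_9 = 52, px2_10 = 440, py2_10 = 508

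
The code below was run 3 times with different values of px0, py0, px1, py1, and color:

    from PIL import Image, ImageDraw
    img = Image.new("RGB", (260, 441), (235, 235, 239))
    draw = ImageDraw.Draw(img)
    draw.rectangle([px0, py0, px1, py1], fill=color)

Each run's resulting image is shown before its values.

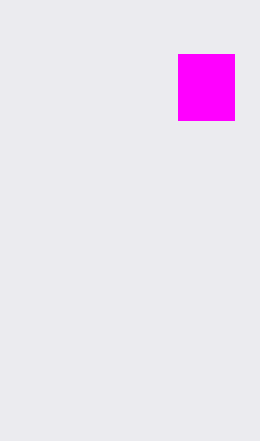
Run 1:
px0 = 178
py0 = 54
px1 = 234
py1 = 120
color = 'magenta'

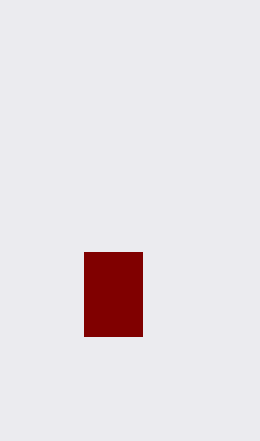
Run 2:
px0 = 84
py0 = 252
px1 = 142
py1 = 336
color = 'maroon'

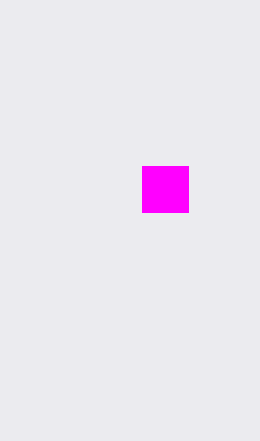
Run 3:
px0 = 142; py0 = 166; px1 = 188; py1 = 212; color = 'magenta'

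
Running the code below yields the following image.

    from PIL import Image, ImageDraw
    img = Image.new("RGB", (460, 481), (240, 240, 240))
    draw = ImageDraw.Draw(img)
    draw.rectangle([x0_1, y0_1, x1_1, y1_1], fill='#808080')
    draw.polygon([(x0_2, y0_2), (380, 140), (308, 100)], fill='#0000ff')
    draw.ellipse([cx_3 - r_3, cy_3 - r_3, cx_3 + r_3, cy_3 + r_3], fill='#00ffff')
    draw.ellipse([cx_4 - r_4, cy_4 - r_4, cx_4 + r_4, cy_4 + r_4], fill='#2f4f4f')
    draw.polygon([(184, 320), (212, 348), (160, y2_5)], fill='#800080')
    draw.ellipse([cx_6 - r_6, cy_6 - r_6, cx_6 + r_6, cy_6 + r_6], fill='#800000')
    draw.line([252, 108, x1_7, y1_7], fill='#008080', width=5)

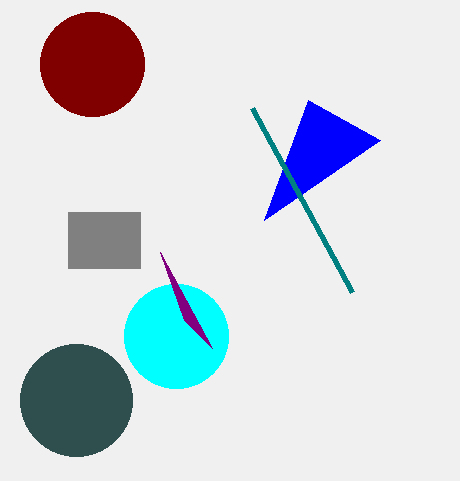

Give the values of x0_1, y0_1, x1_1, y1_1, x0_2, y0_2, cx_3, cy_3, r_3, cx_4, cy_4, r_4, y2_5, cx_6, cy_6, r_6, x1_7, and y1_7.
x0_1 = 68; y0_1 = 212; x1_1 = 140; y1_1 = 268; x0_2 = 264; y0_2 = 220; cx_3 = 176; cy_3 = 336; r_3 = 52; cx_4 = 76; cy_4 = 400; r_4 = 56; y2_5 = 252; cx_6 = 92; cy_6 = 64; r_6 = 52; x1_7 = 352; y1_7 = 292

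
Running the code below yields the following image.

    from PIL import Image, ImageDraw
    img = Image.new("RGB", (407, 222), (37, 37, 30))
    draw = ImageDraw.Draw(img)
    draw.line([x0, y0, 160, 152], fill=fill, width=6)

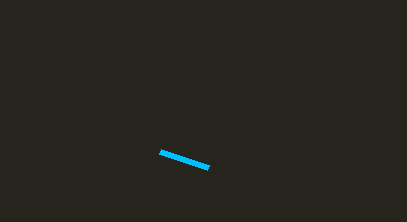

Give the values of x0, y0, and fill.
x0 = 208; y0 = 168; fill = 'deepskyblue'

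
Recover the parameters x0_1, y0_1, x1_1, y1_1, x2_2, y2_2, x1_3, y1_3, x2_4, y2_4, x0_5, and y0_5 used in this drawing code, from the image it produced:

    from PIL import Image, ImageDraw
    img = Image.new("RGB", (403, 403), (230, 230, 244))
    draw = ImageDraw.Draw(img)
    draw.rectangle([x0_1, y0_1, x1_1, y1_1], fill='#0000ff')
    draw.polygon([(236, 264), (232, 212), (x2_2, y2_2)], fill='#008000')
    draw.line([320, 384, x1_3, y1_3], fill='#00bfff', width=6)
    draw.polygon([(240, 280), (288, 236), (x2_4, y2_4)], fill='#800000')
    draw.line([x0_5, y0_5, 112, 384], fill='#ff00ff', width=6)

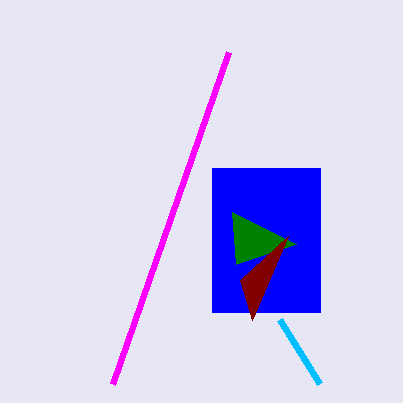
x0_1 = 212; y0_1 = 168; x1_1 = 320; y1_1 = 312; x2_2 = 296; y2_2 = 244; x1_3 = 280; y1_3 = 320; x2_4 = 252; y2_4 = 320; x0_5 = 228; y0_5 = 52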